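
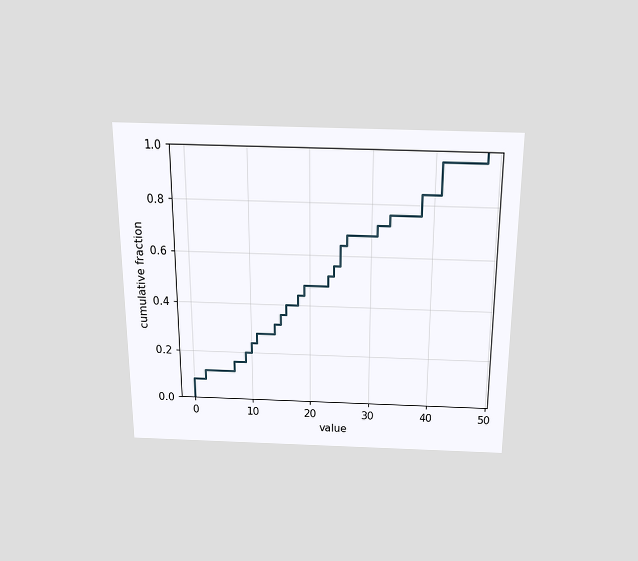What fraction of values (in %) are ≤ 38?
84%

The chart is viewed slightly from above. At x=38 the ECDF step is at 84%.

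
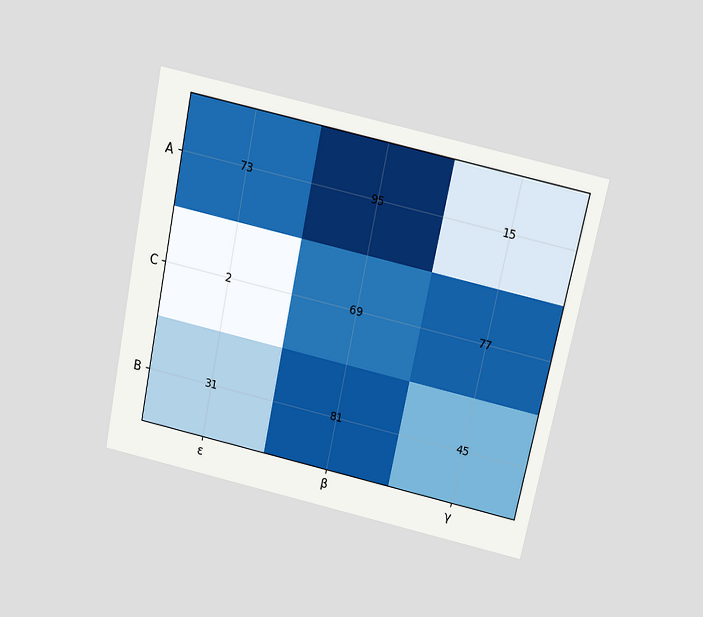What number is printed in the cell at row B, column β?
81

The chart is tilted about 12° clockwise and viewed slightly from above. The (B, β) cell reads 81.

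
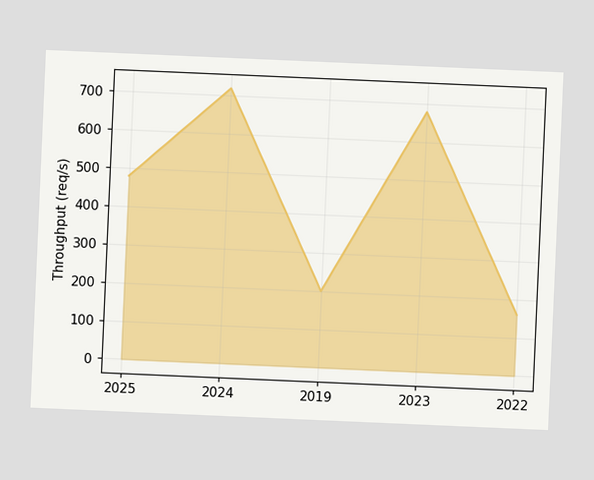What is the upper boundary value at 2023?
The chart is tilted about 2° clockwise. At 2023 the upper boundary is at 680req/s.

680req/s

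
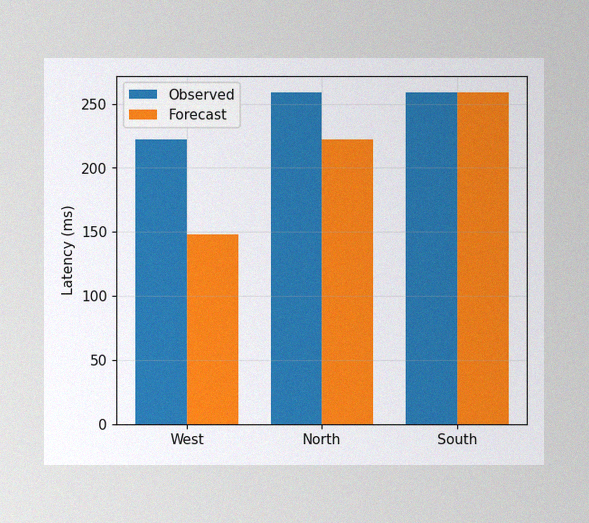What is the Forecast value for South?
The image has some photo noise and uneven lighting. The Forecast bar at South reaches 259ms on the y-axis.

259ms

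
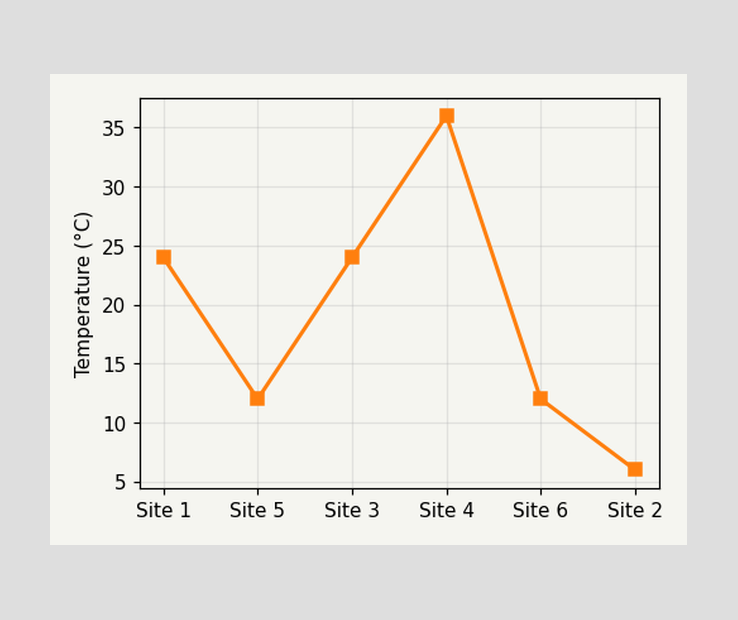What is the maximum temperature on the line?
The highest point is at Site 4, and reading across to the y-axis gives 36°C.

36°C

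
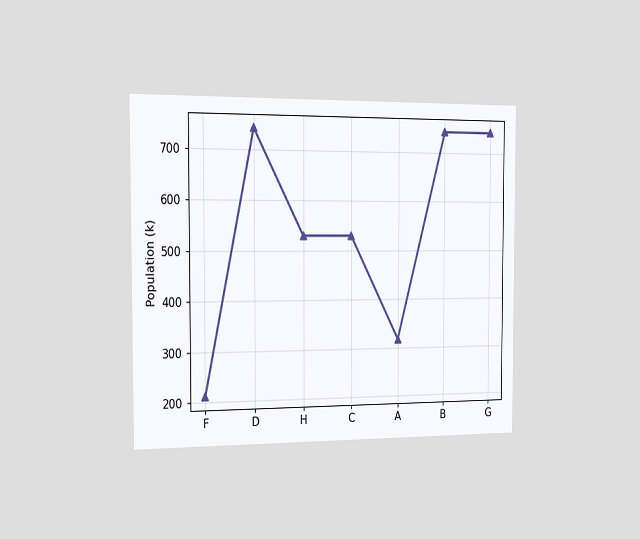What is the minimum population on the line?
212k

The chart is viewed slightly from the left. The lowest point is at F, and reading across to the y-axis gives 212k.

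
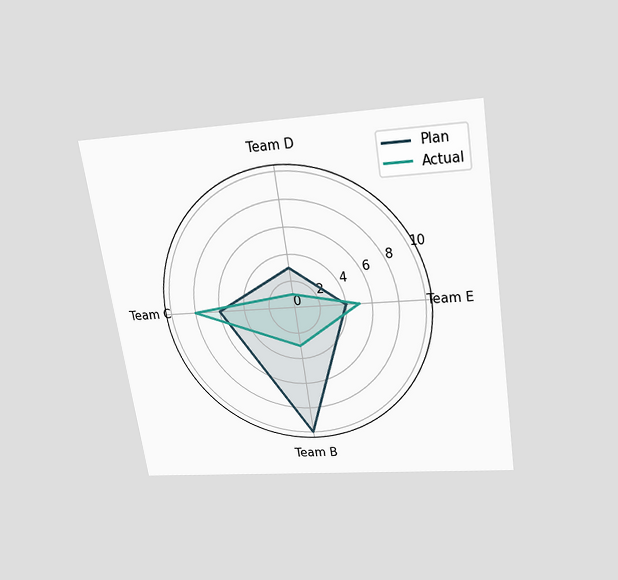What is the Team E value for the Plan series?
The chart is tilted about 9° counter-clockwise and viewed slightly from above. On the Team E axis, Plan reaches 4.

4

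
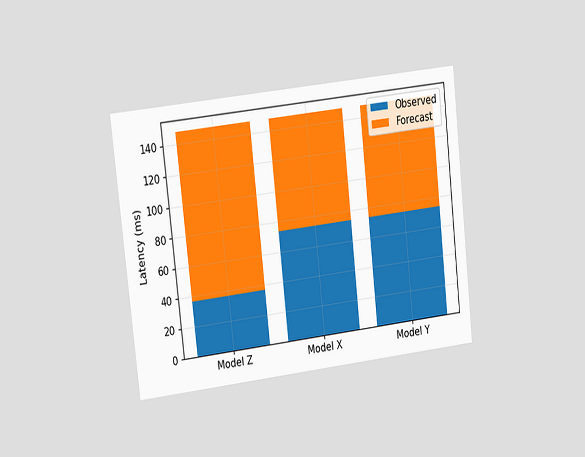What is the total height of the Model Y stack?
The chart is tilted about 6° counter-clockwise and viewed at a slight angle. The Model Y stack's top reaches 148ms on the y-axis.

148ms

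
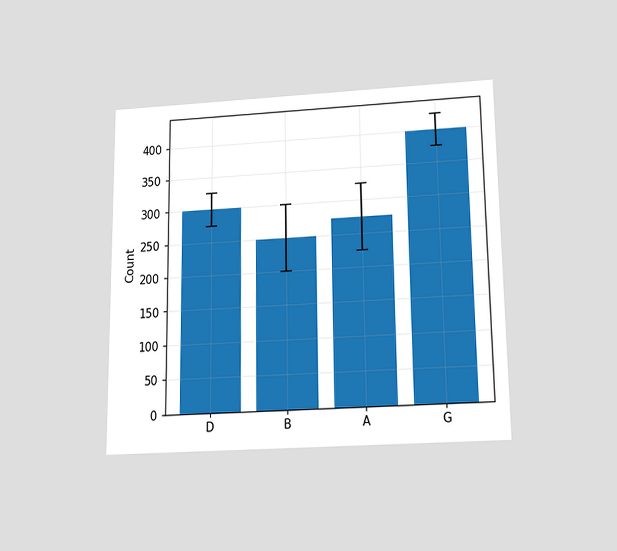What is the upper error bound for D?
325

The chart is viewed slightly from below. The D bar's upper whisker reaches 325.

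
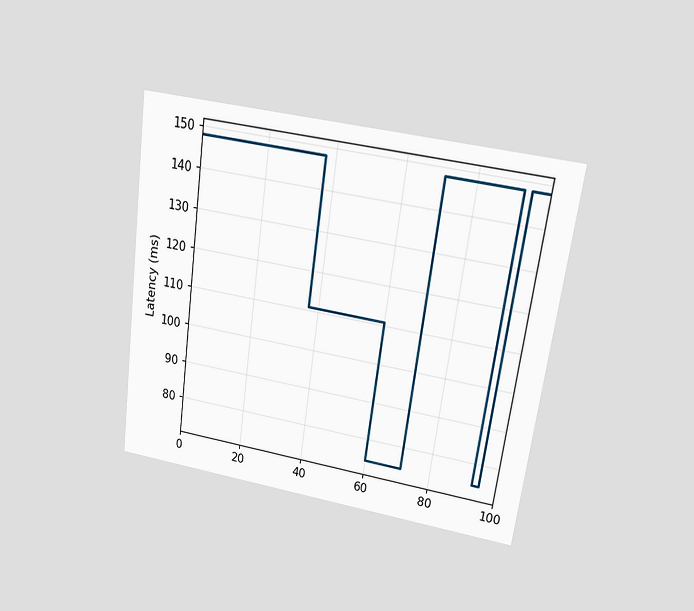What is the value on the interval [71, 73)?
148ms

The chart is tilted about 8° clockwise and viewed at a slight angle. On [71, 73) the step sits at 148ms.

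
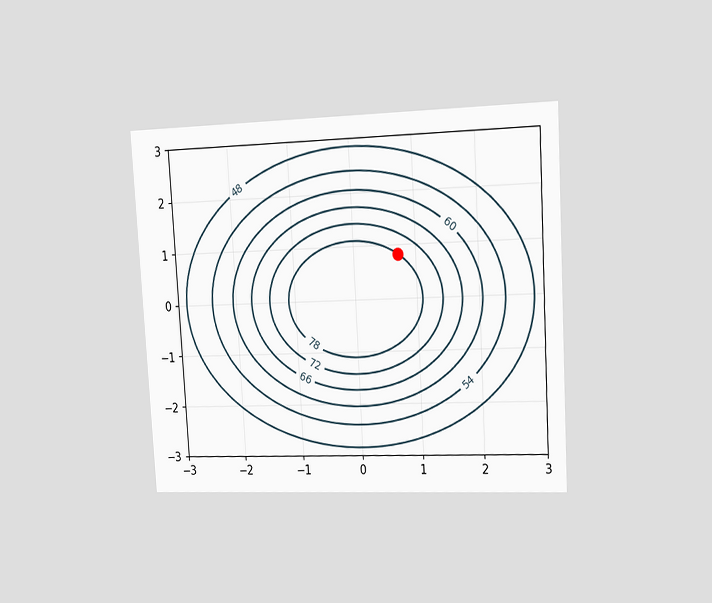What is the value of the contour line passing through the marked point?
78

The chart is tilted about 3° counter-clockwise and viewed slightly from the right. The marked point sits on the contour labelled 78.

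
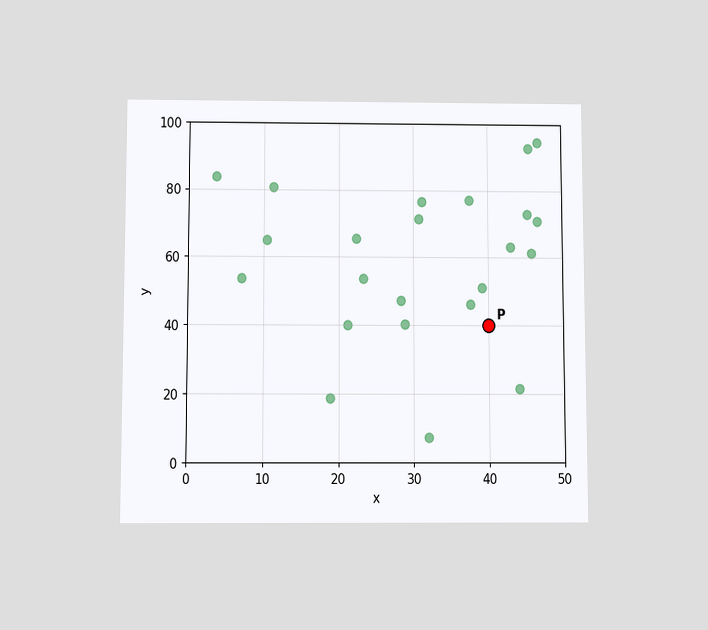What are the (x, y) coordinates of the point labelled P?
(40, 40)

The chart is viewed slightly from below. Following the gridlines from P to each axis, P sits at (40, 40).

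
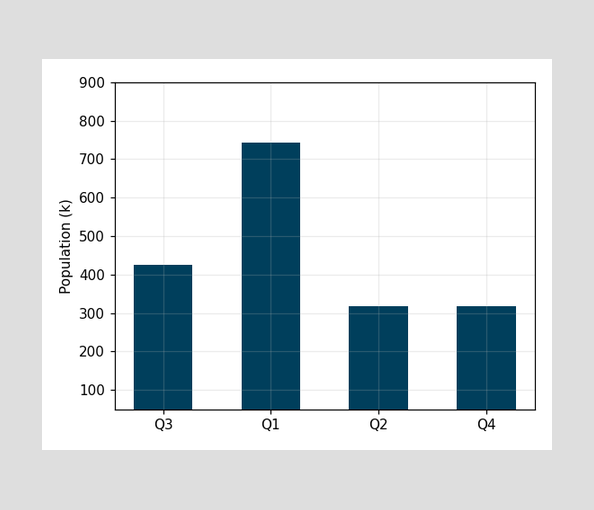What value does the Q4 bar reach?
Reading along the chart's y-axis, the Q4 bar reaches 318k.

318k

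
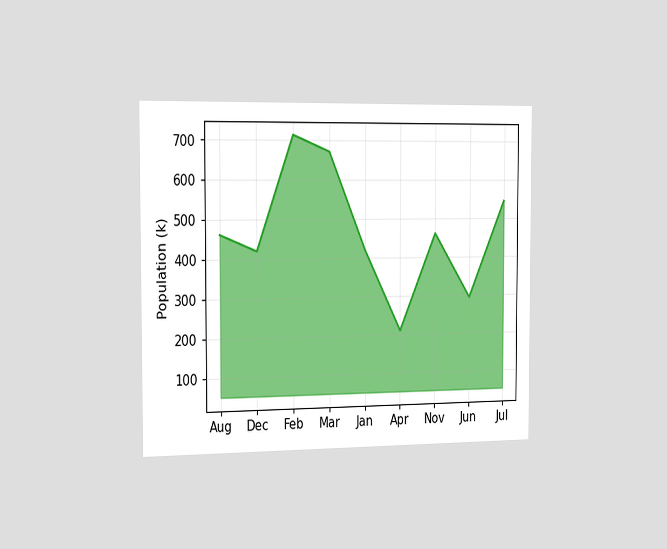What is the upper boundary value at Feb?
The chart is viewed slightly from the left. At Feb the upper boundary is at 714k.

714k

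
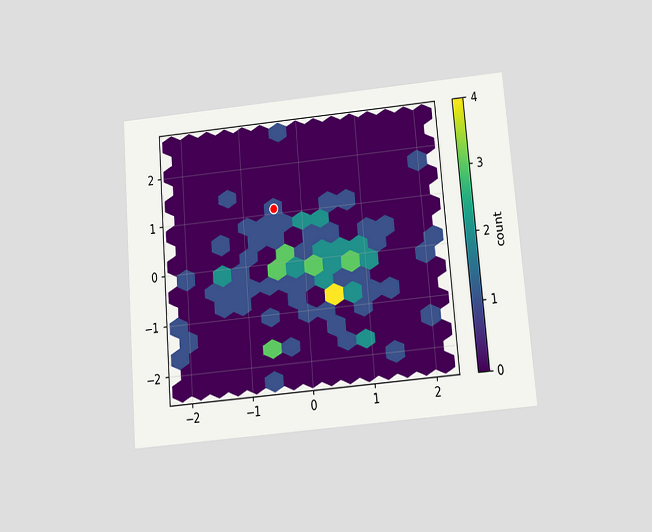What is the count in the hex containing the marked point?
The chart is tilted about 5° counter-clockwise and viewed slightly from below. The marked hex reads 1 on the colorbar.

1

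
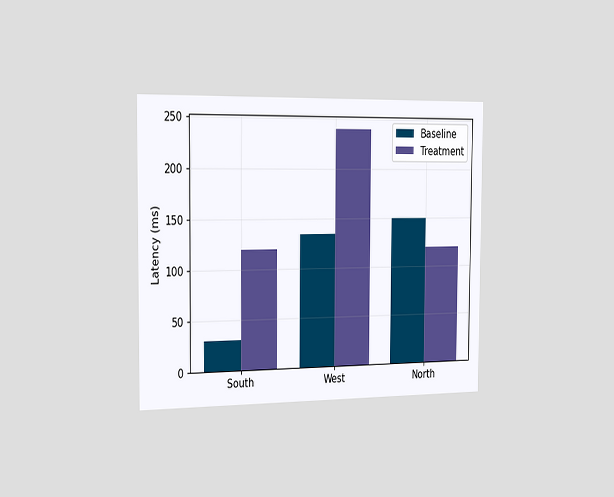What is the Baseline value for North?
The chart is viewed slightly from the left. The Baseline bar at North reaches 150ms on the y-axis.

150ms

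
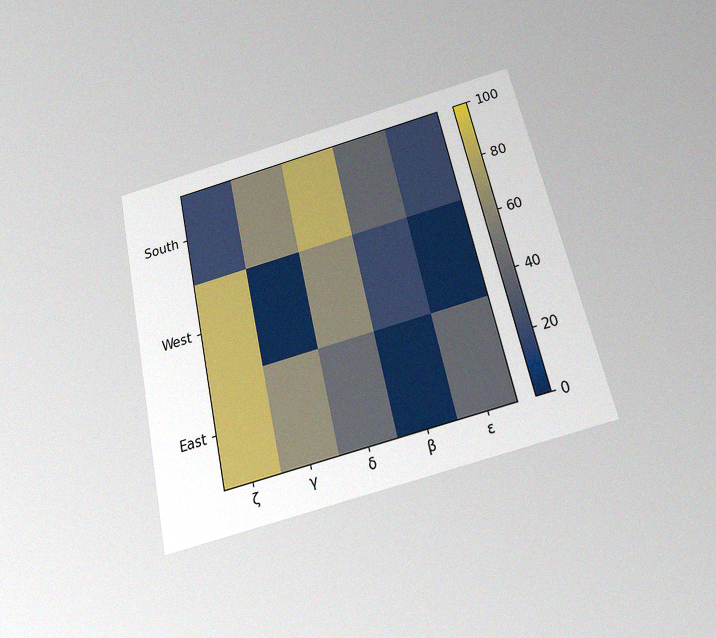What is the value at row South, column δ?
80

The chart is tilted about 13° counter-clockwise and viewed slightly from below, with some photo noise. Matching cell (South, δ) against the colorbar gives 80.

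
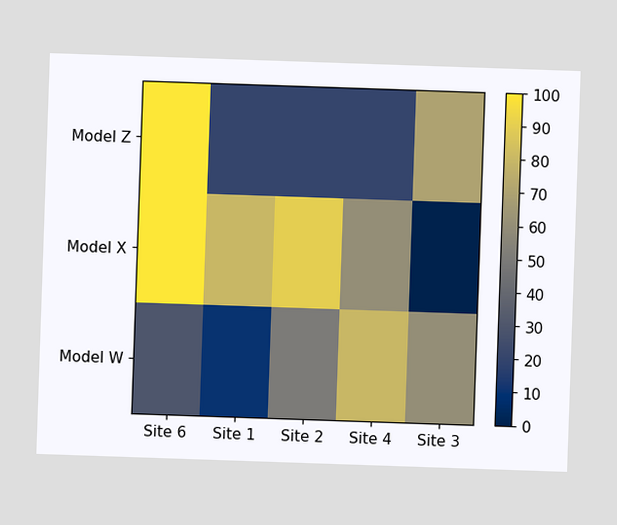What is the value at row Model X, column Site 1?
80

Matching cell (Model X, Site 1) against the colorbar gives 80.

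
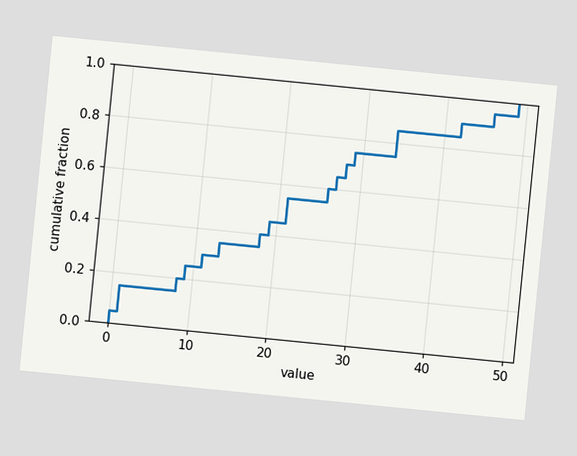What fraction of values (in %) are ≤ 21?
The chart is tilted about 6° clockwise. At x=21 the ECDF step is at 55%.

55%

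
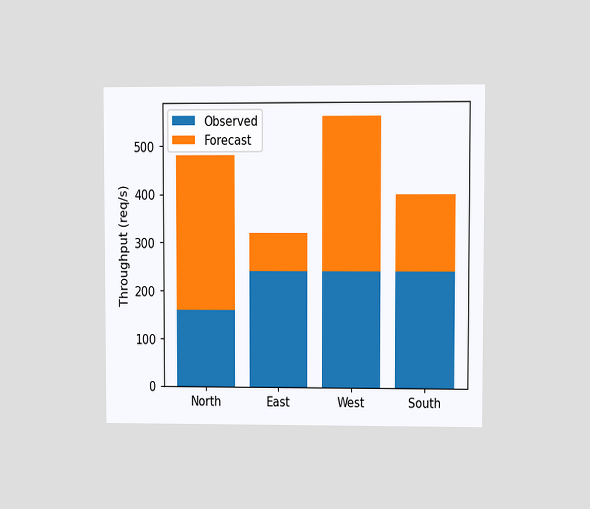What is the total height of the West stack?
560req/s

The chart is viewed at a slight angle. The West stack's top reaches 560req/s on the y-axis.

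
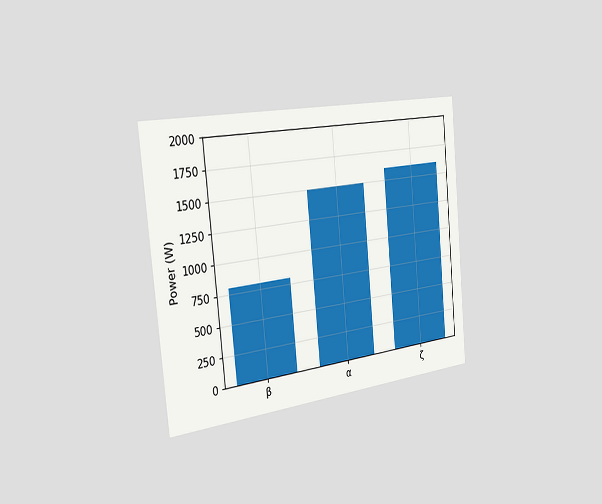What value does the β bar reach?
800W

The chart is tilted about 5° counter-clockwise and viewed slightly from the left. Reading along the chart's y-axis, the β bar reaches 800W.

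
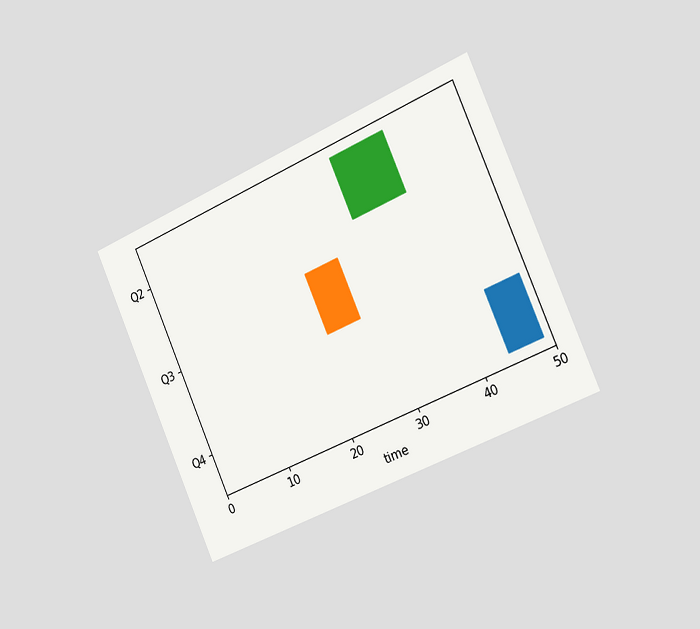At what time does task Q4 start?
44

The chart is tilted about 24° counter-clockwise and viewed slightly from the right. The Q4 bar begins at t=44.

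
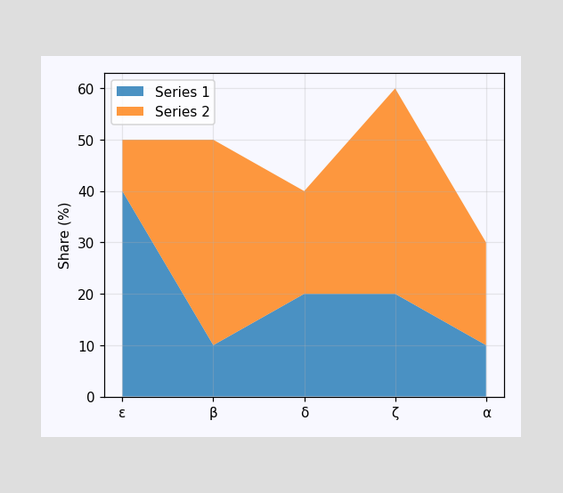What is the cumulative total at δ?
The stacked total at δ reaches 40%.

40%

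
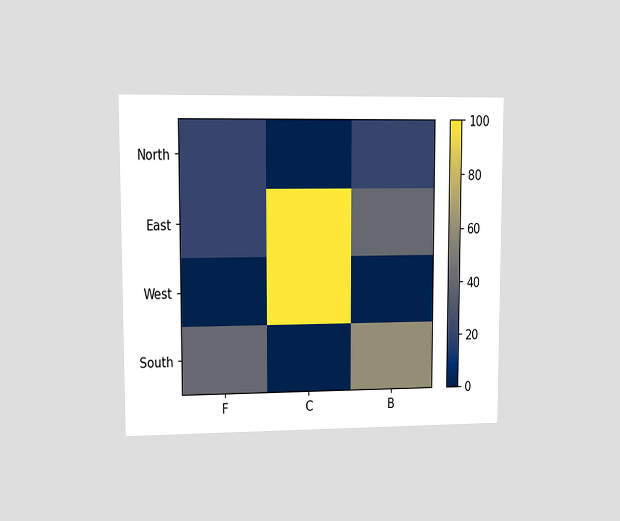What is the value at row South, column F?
40

The chart is viewed at a slight angle. Matching cell (South, F) against the colorbar gives 40.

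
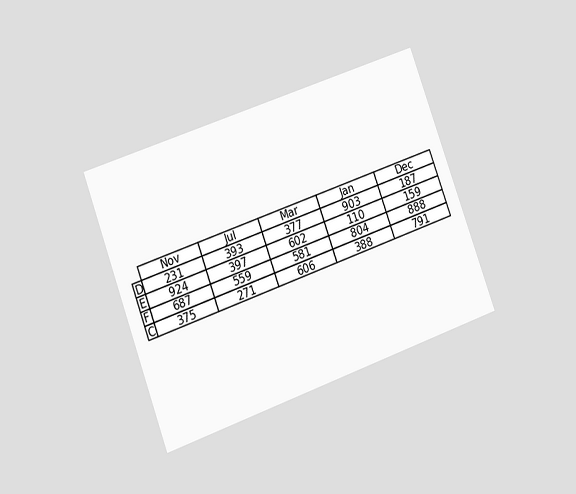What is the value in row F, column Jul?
The chart is tilted about 20° counter-clockwise and viewed at a slight angle. The (F, Jul) cell reads 559.

559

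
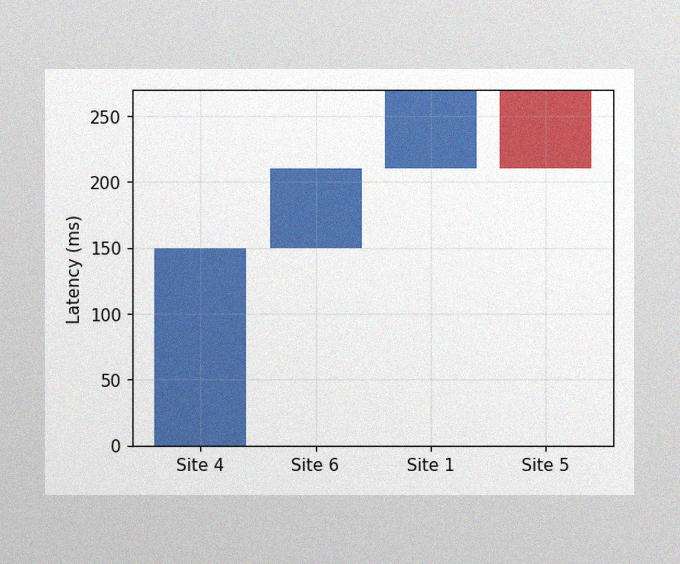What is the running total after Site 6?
210ms

The image has some photo noise and uneven lighting. After Site 6 the running total reaches 210ms.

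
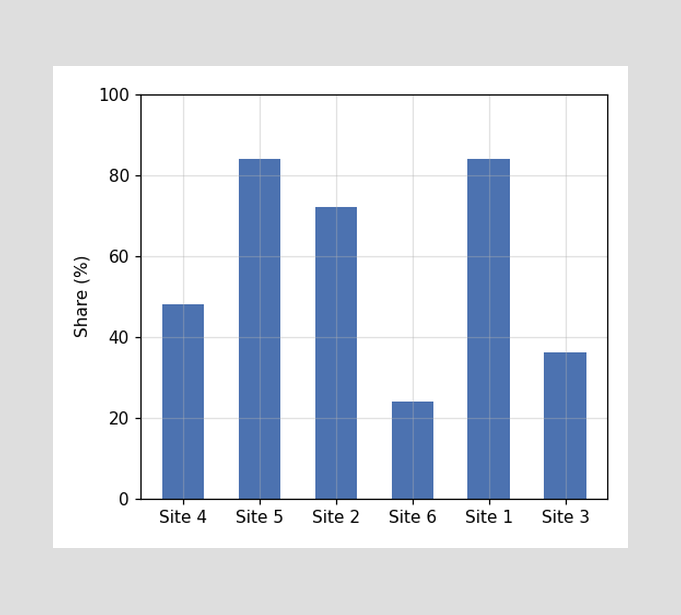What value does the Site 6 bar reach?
24%

Reading along the chart's y-axis, the Site 6 bar reaches 24%.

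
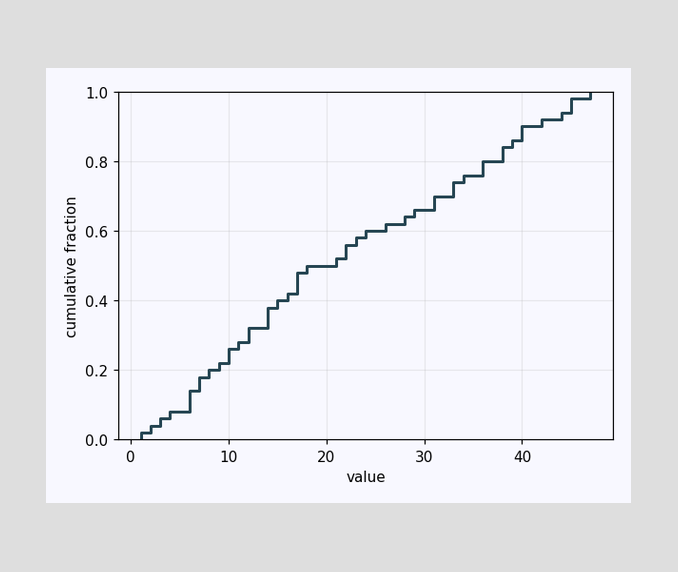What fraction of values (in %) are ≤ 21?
At x=21 the ECDF step is at 52%.

52%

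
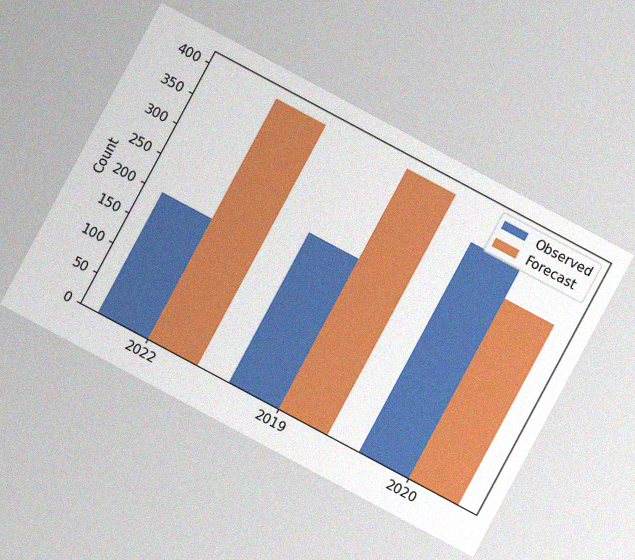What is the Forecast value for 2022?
400

The chart is tilted about 28° clockwise, with some photo noise. The Forecast bar at 2022 reaches 400 on the y-axis.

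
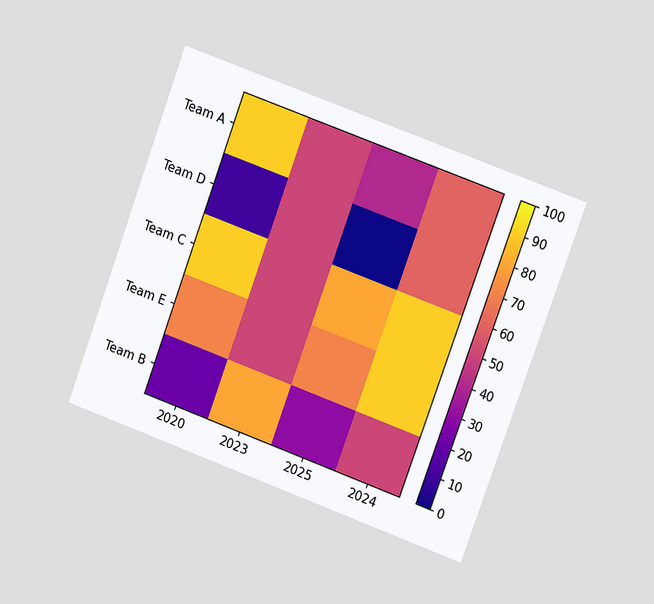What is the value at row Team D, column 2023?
50

The chart is tilted about 20° clockwise and viewed at a slight angle. Matching cell (Team D, 2023) against the colorbar gives 50.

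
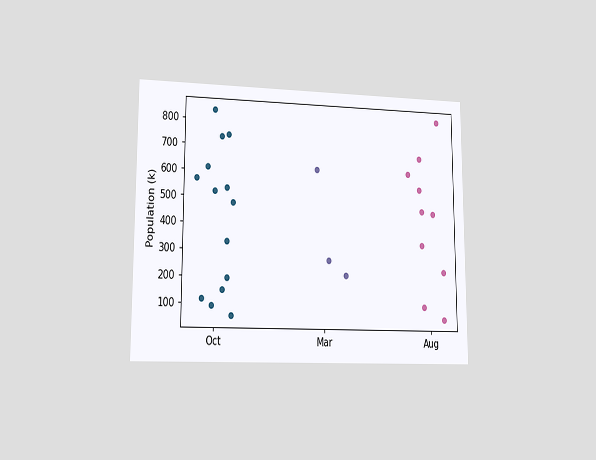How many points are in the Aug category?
10

The chart is viewed at a slight angle. Counting the markers in the Aug column gives 10.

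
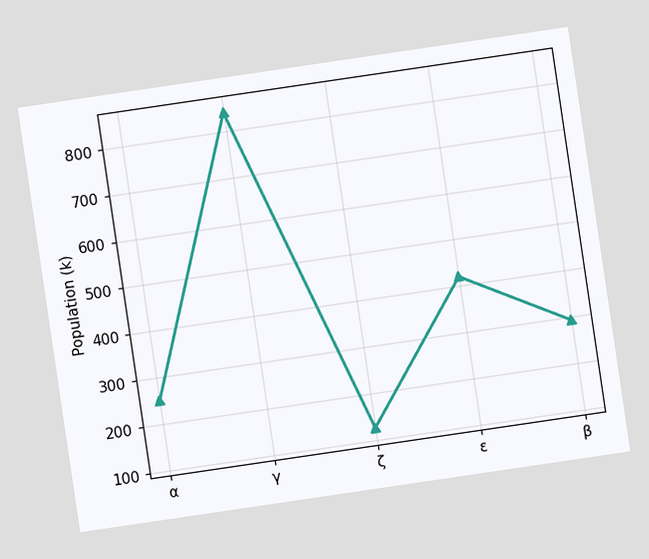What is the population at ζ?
126k

The chart is tilted about 8° counter-clockwise. At ζ, the line is at 126k.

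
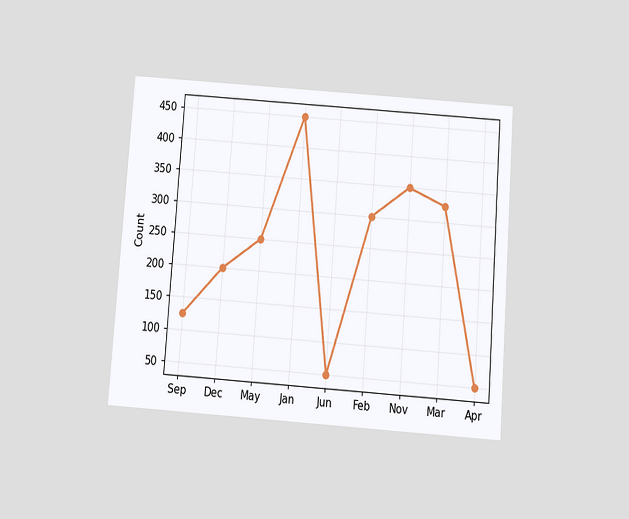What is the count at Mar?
325

The chart is tilted about 4° clockwise and viewed slightly from below. At Mar, the line is at 325.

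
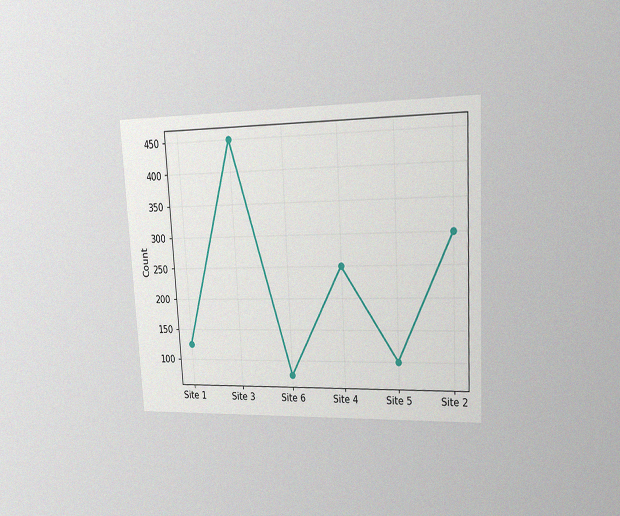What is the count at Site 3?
The chart is tilted about 3° counter-clockwise and viewed at a slight angle, with some photo noise. At Site 3, the line is at 450.

450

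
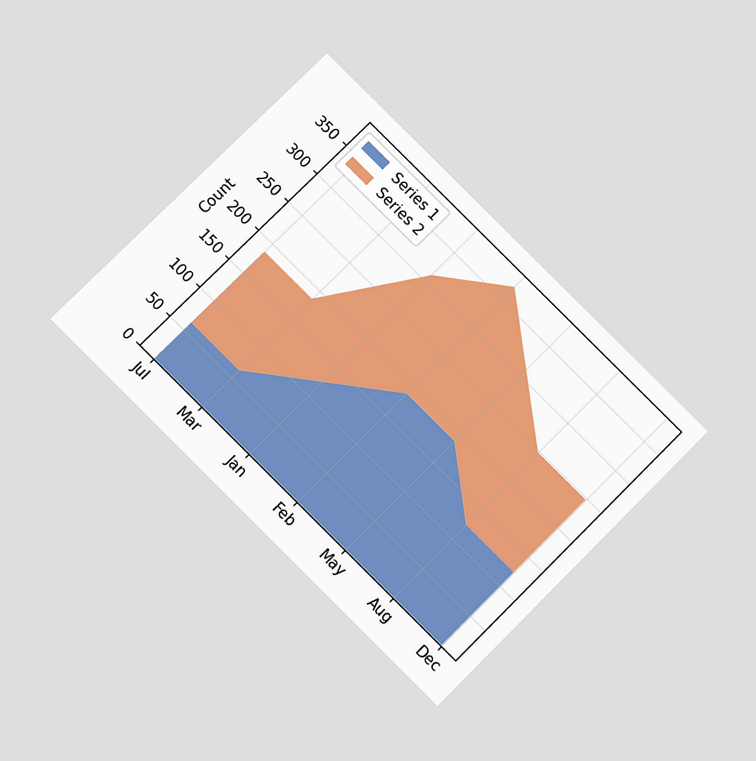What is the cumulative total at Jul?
The chart is tilted about 45° clockwise and viewed at a slight angle. The stacked total at Jul reaches 186.

186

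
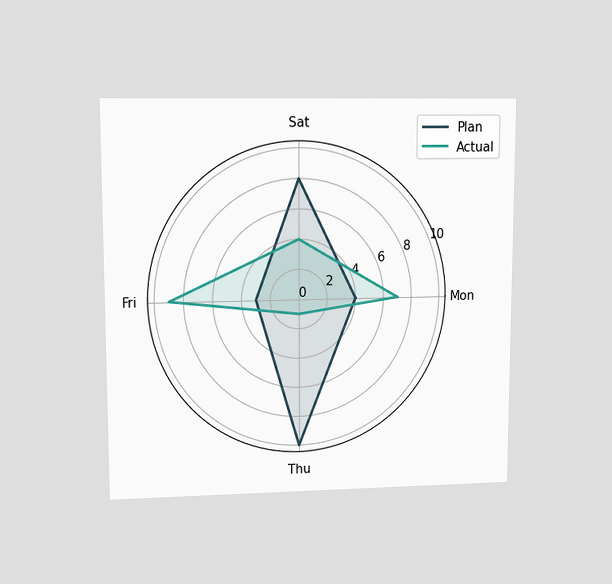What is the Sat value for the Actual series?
The chart is viewed at a slight angle. On the Sat axis, Actual reaches 4.

4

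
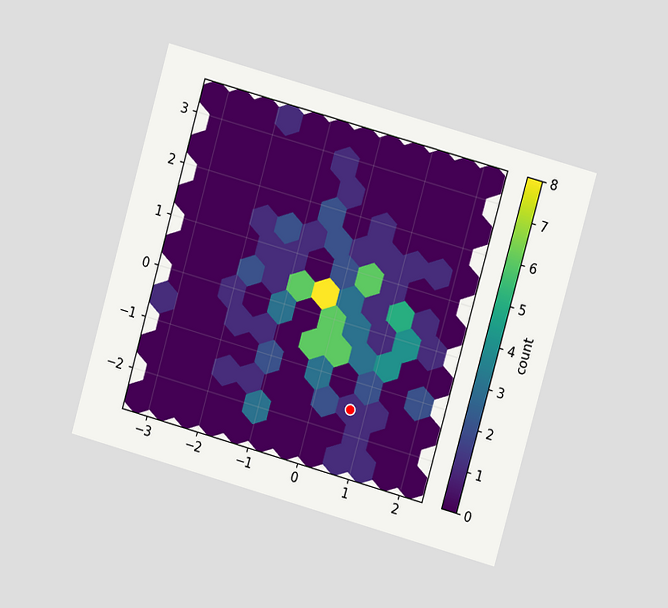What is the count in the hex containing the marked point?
The chart is tilted about 16° clockwise and viewed at a slight angle. The marked hex reads 1 on the colorbar.

1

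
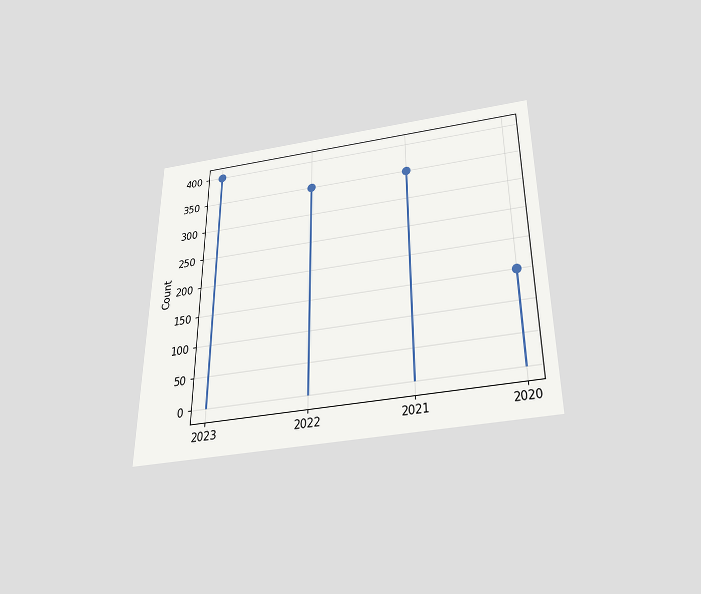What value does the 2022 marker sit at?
The chart is viewed slightly from below. The 2022 marker sits at 350.

350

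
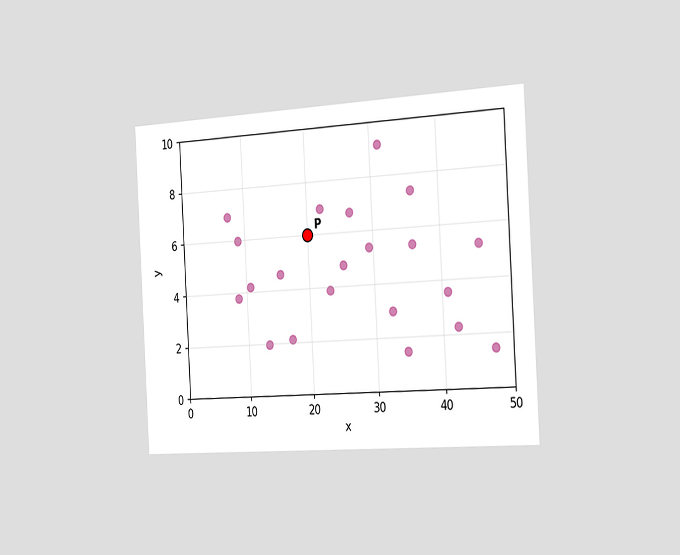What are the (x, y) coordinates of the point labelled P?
(20, 6)

The chart is tilted about 3° counter-clockwise and viewed slightly from the right. Following the gridlines from P to each axis, P sits at (20, 6).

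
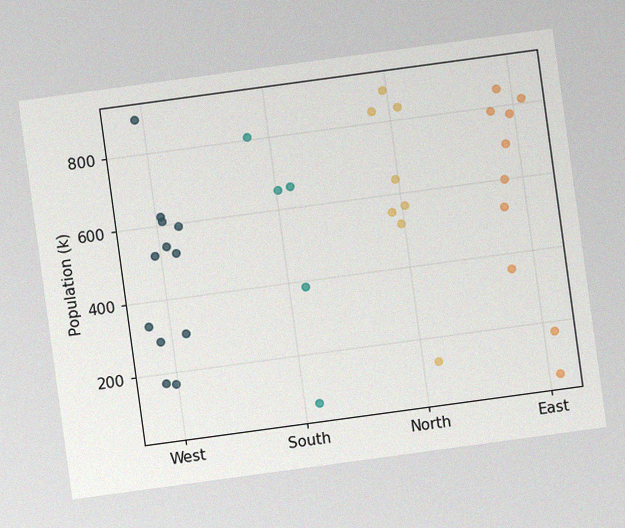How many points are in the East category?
10

The chart is tilted about 8° counter-clockwise, with some photo noise. Counting the markers in the East column gives 10.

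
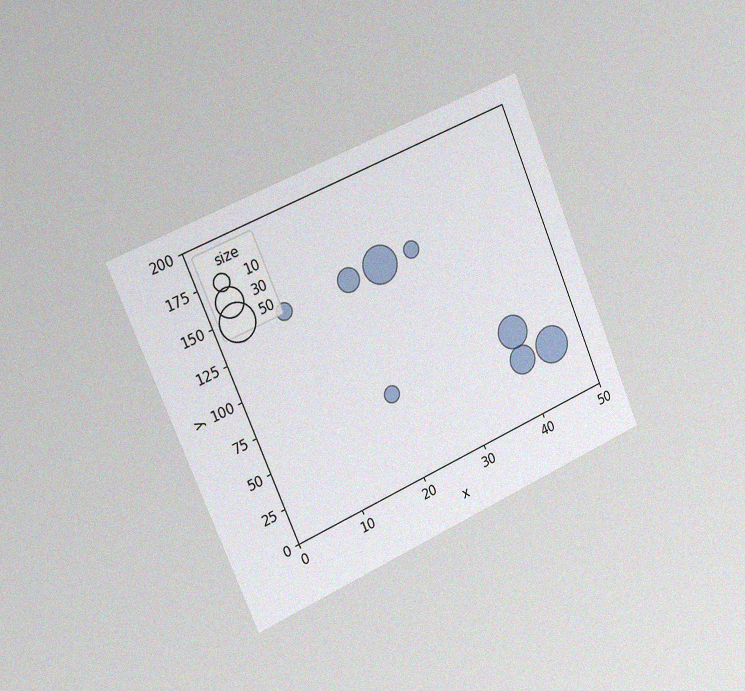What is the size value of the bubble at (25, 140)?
50

The chart is tilted about 23° counter-clockwise and viewed slightly from the left, with some photo noise. Matching the bubble at (25, 140) against the size legend gives 50.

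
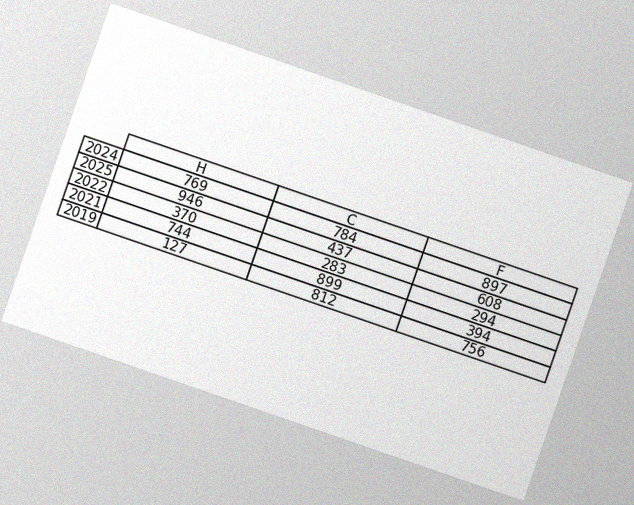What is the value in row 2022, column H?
370

The chart is tilted about 19° clockwise, with some photo noise. The (2022, H) cell reads 370.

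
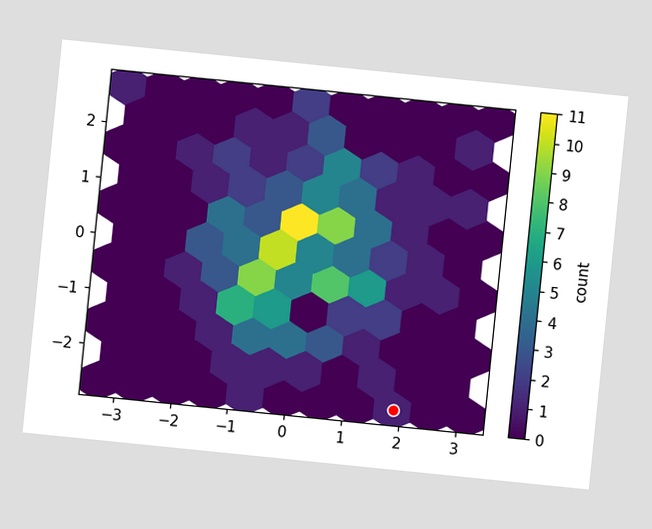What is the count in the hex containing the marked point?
The chart is tilted about 6° clockwise. The marked hex reads 1 on the colorbar.

1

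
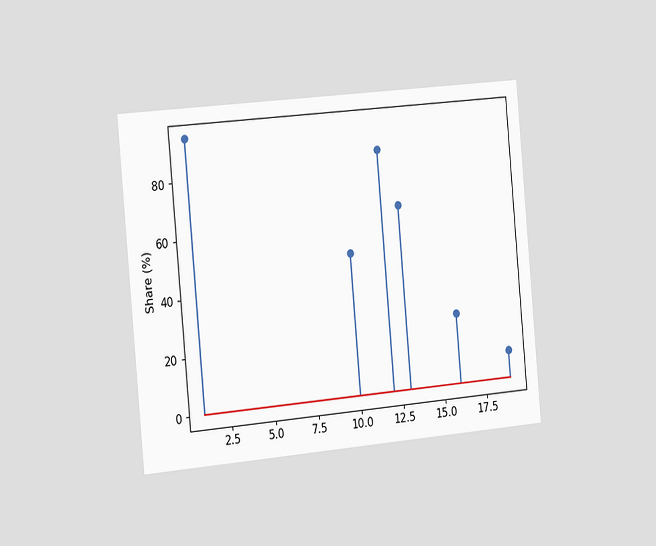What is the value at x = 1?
95%

The chart is tilted about 5° counter-clockwise and viewed slightly from the left. The stem at x=1 reaches 95%.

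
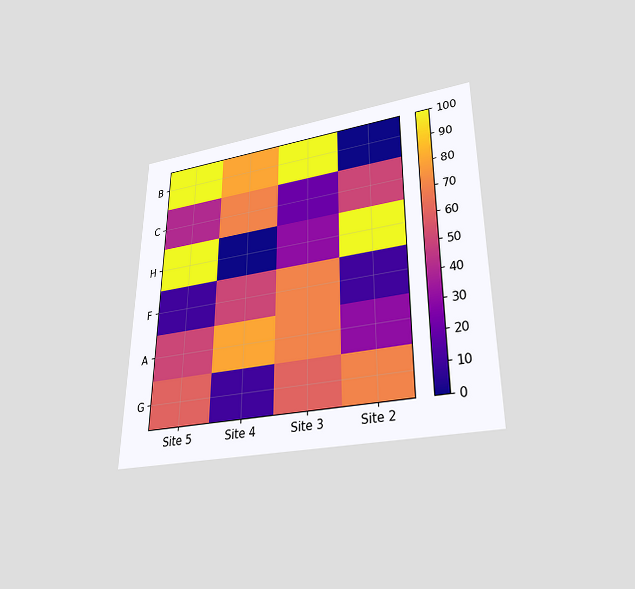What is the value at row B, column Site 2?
The chart is viewed slightly from below. Matching cell (B, Site 2) against the colorbar gives 0.

0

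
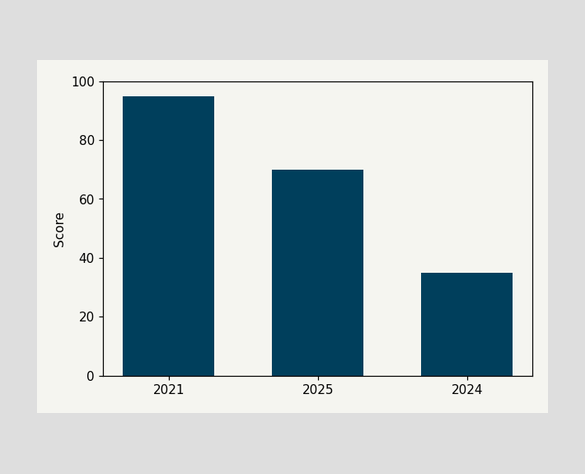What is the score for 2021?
95

Reading along the chart's y-axis, the 2021 bar reaches 95.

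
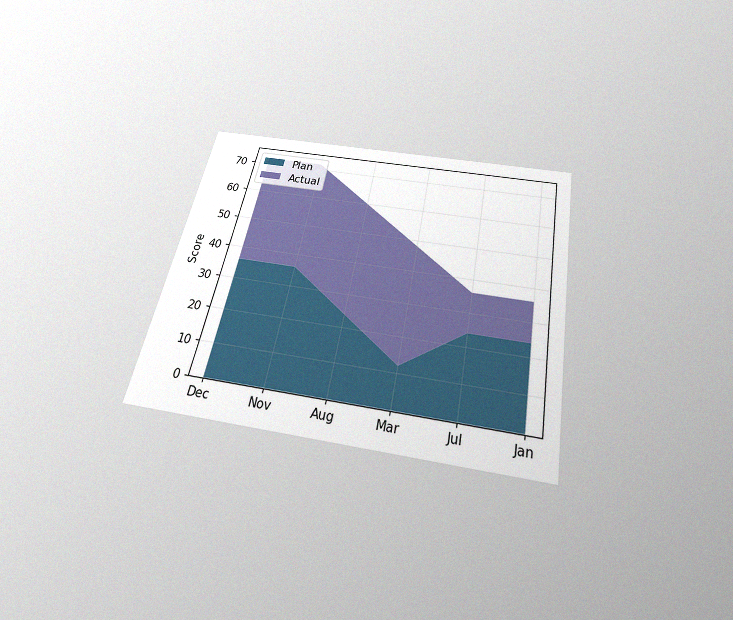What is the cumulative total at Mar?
The chart is tilted about 11° clockwise and viewed slightly from below, with some photo noise. The stacked total at Mar reaches 48.

48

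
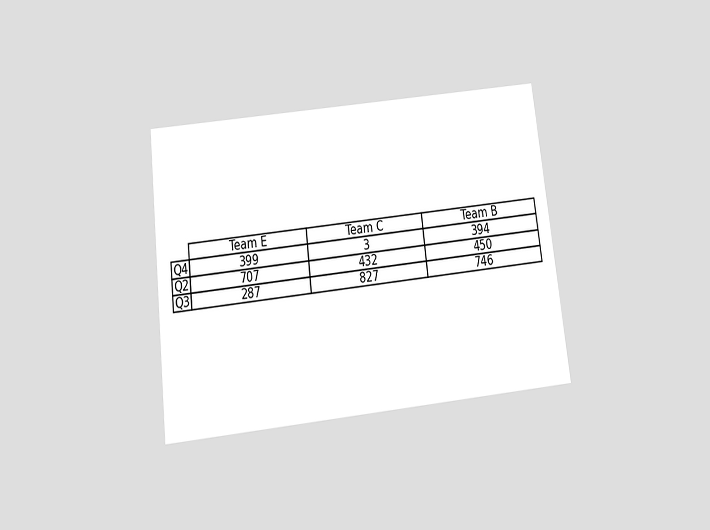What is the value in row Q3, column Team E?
The chart is tilted about 7° counter-clockwise and viewed slightly from below. The (Q3, Team E) cell reads 287.

287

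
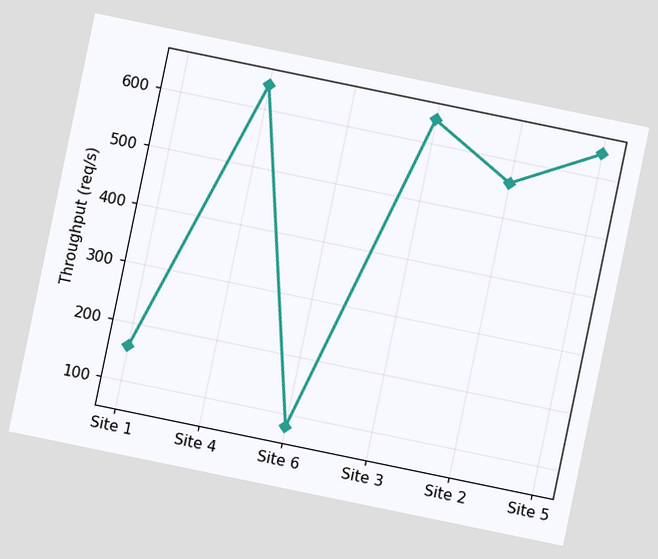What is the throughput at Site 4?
640req/s

The chart is tilted about 12° clockwise. At Site 4, the line is at 640req/s.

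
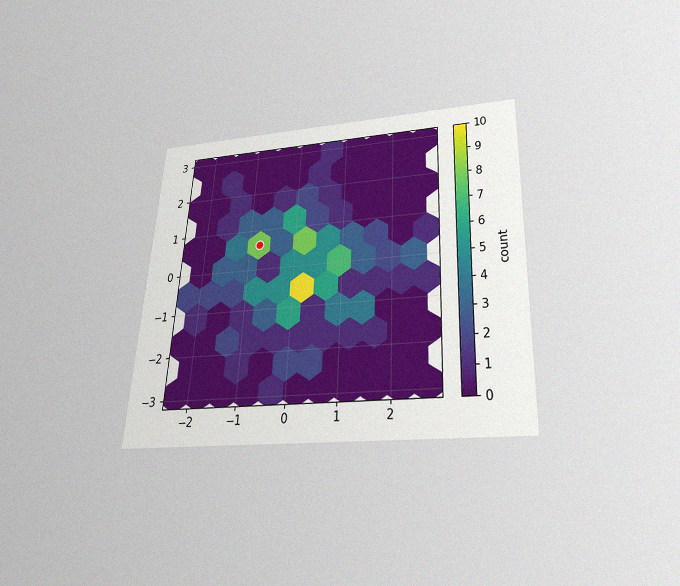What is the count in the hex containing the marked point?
8

The chart is tilted about 3° clockwise and viewed slightly from below, with some photo noise. The marked hex reads 8 on the colorbar.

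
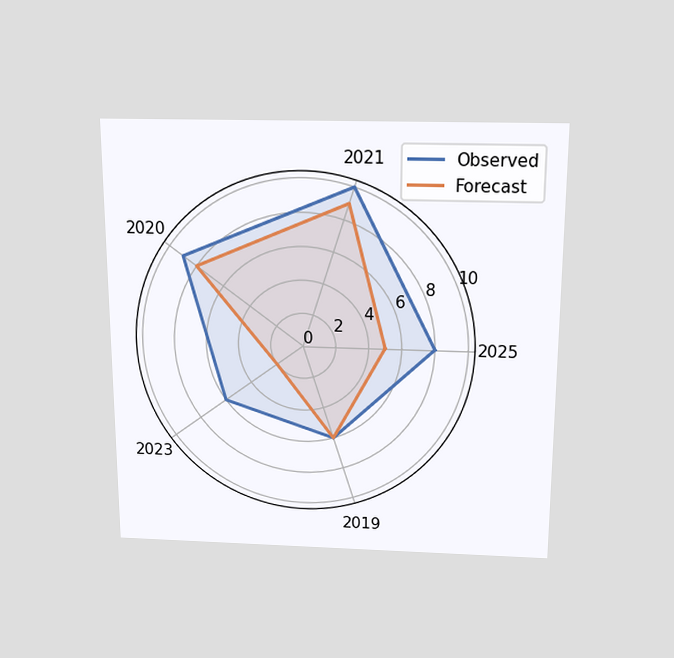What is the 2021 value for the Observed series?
The chart is viewed slightly from above. On the 2021 axis, Observed reaches 10.

10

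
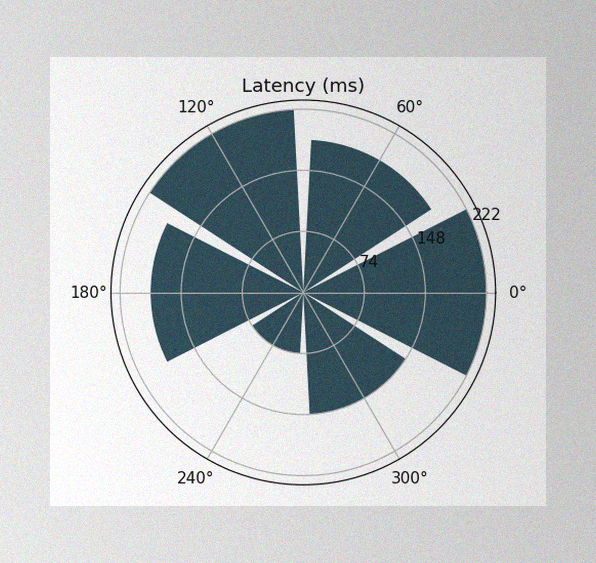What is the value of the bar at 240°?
The image has some photo noise and uneven lighting. The bar at 240° reaches 74ms on the radial axis.

74ms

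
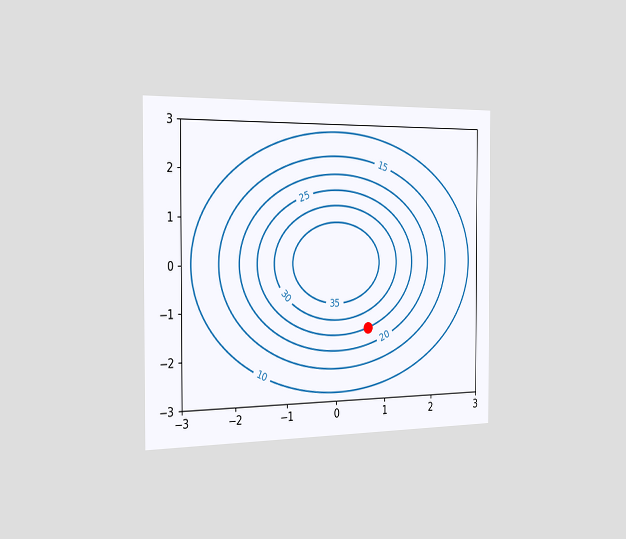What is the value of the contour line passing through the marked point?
25

The chart is viewed slightly from the left. The marked point sits on the contour labelled 25.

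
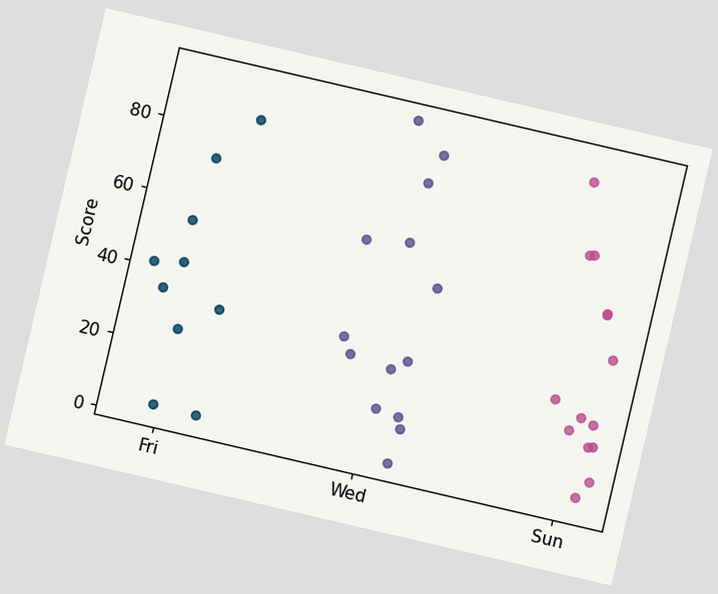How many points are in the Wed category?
The chart is tilted about 13° clockwise. Counting the markers in the Wed column gives 14.

14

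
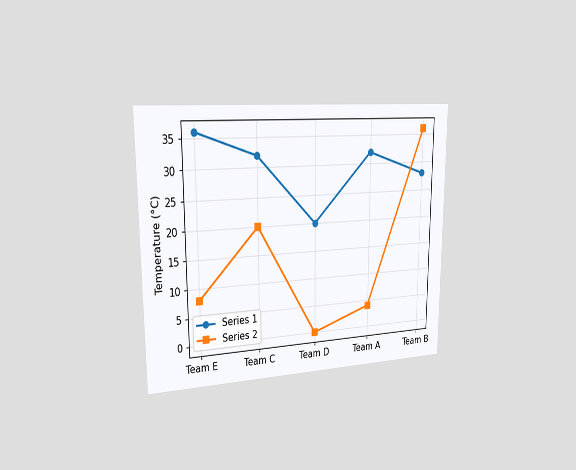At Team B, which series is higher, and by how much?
The chart is viewed slightly from the left. At Team B, Series 2 sits above the other line by 8°C.

Series 2, by 8°C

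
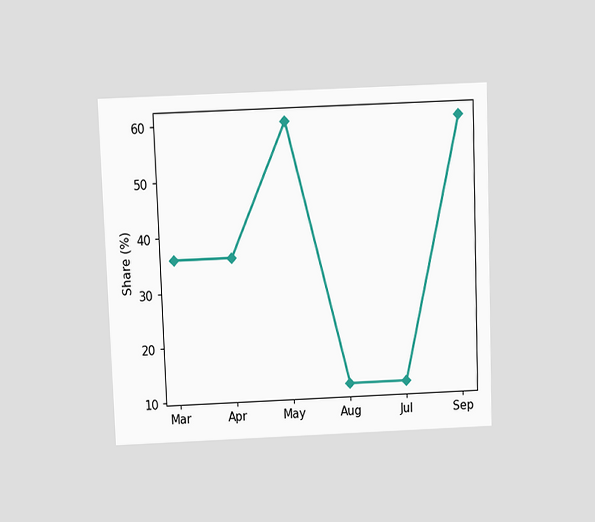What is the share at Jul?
12%

The chart is tilted about 2° counter-clockwise and viewed slightly from above. At Jul, the line is at 12%.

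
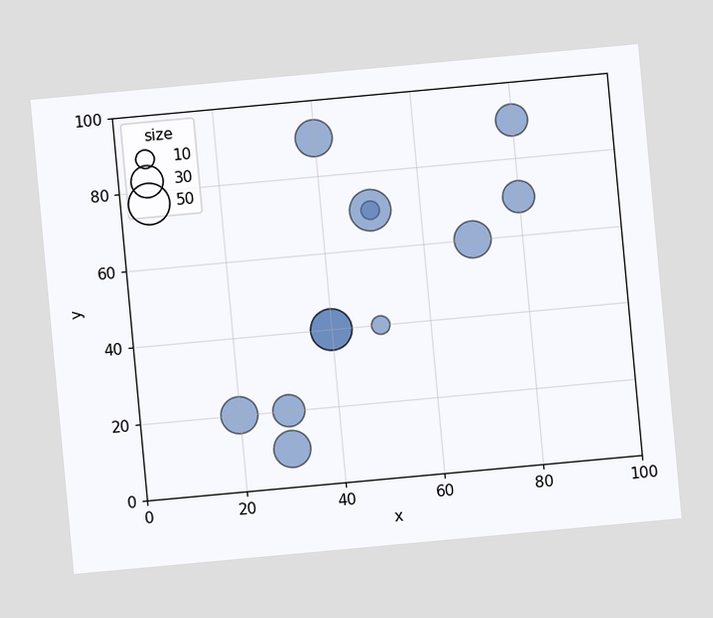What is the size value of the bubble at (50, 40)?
The chart is tilted about 5° counter-clockwise. Matching the bubble at (50, 40) against the size legend gives 10.

10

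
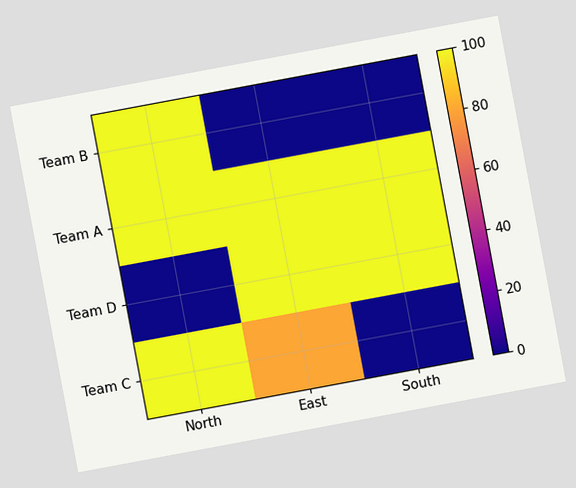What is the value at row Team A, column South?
The chart is tilted about 11° counter-clockwise. Matching cell (Team A, South) against the colorbar gives 100.

100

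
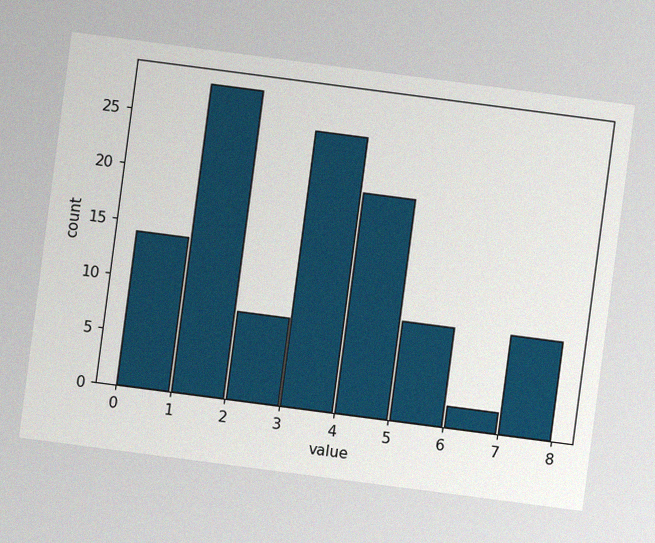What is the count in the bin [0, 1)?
14

The chart is tilted about 7° clockwise, with some photo noise. The [0, 1) bin has height 14.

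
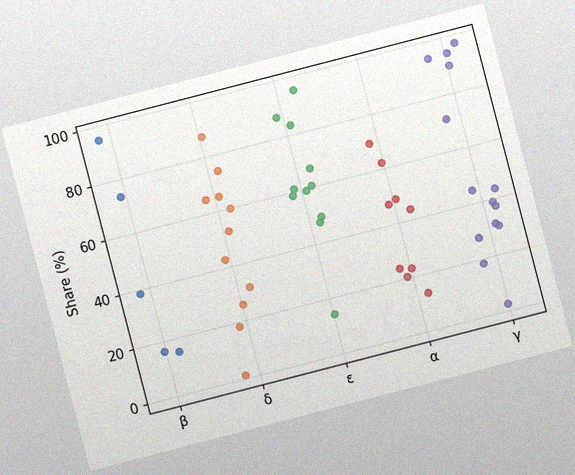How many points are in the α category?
The chart is tilted about 15° counter-clockwise, with some photo noise. Counting the markers in the α column gives 9.

9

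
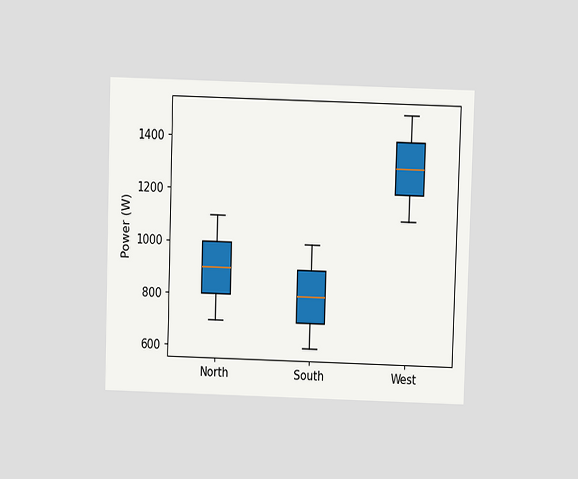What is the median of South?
The chart is viewed slightly from above. The median line in the South box sits at 800W.

800W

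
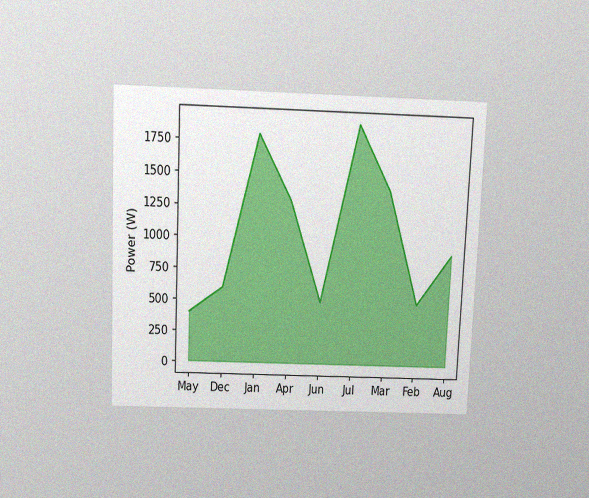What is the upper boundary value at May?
400W

The chart is tilted about 2° clockwise and viewed slightly from above, with some photo noise. At May the upper boundary is at 400W.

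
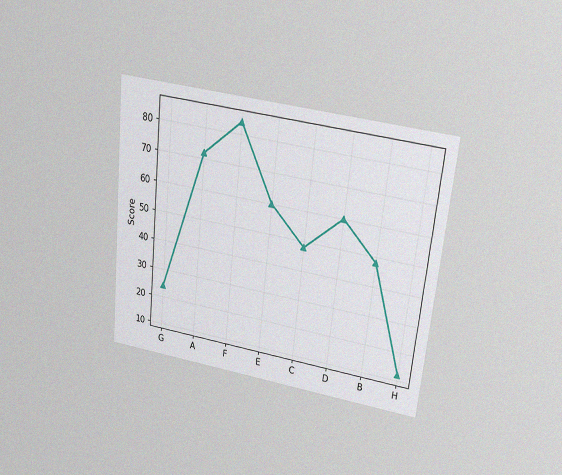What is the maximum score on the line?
84

The chart is tilted about 6° clockwise and viewed slightly from above, with some photo noise. The highest point is at F, and reading across to the y-axis gives 84.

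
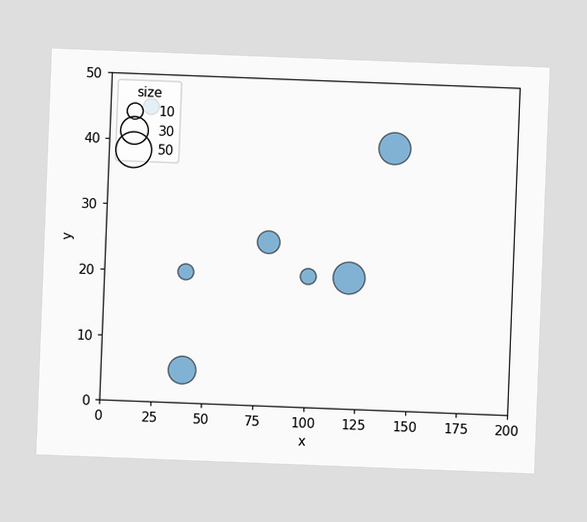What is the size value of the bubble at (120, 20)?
The chart is tilted about 2° clockwise. Matching the bubble at (120, 20) against the size legend gives 40.

40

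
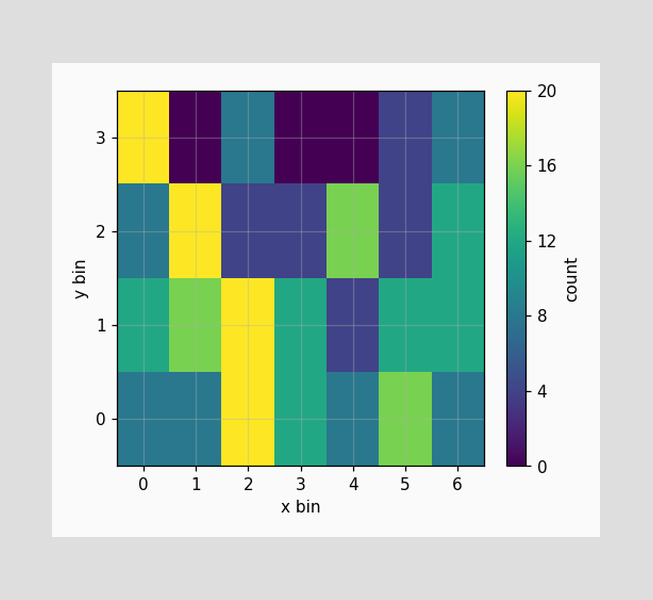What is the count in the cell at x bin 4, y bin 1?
4

Matching the cell (4, 1) against the colorbar gives 4.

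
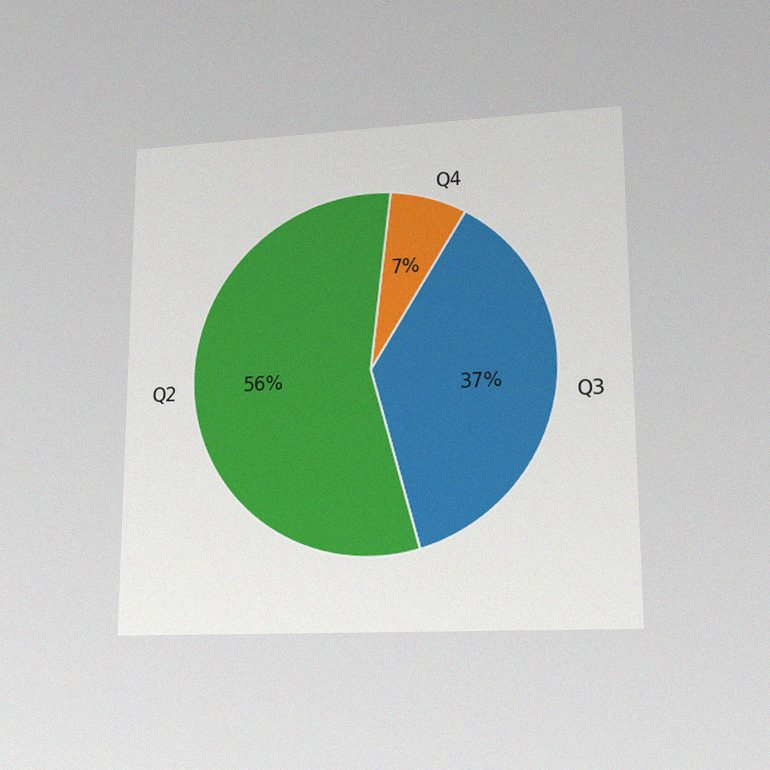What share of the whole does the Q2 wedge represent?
56%

The chart is viewed at a slight angle, with some photo noise. The Q2 slice takes up 56% of the pie.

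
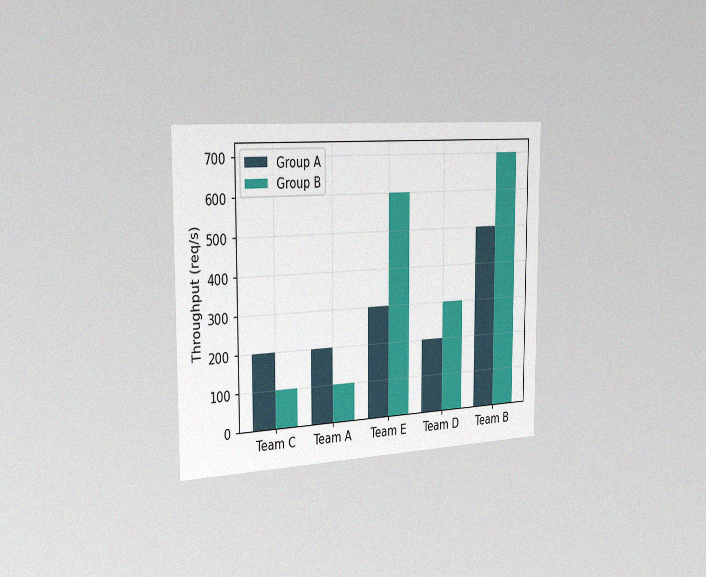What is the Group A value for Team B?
500req/s

The chart is viewed slightly from the left, with some photo noise. The Group A bar at Team B reaches 500req/s on the y-axis.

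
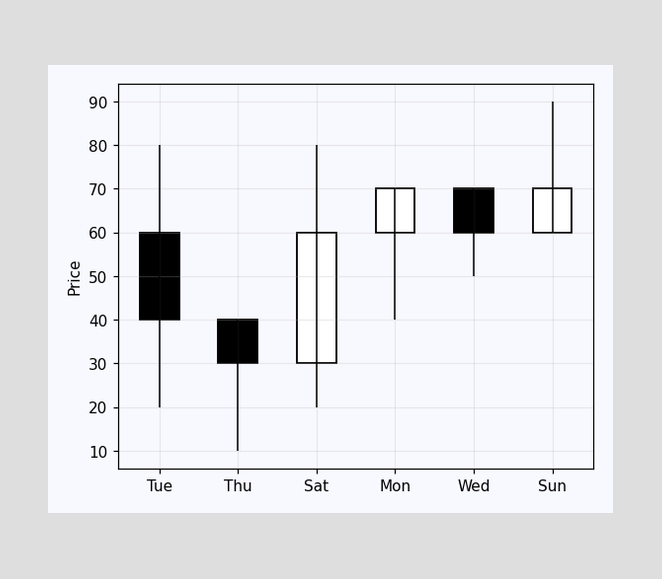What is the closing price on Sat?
The Sat candle closes at 60.

60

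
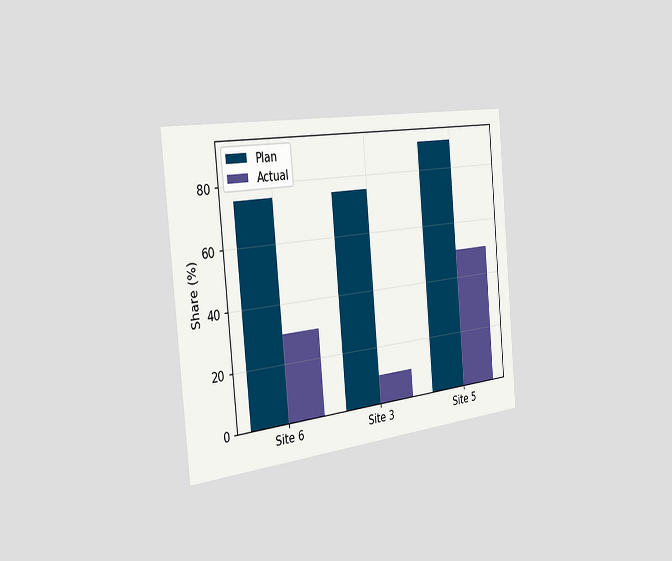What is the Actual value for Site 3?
The chart is tilted about 5° counter-clockwise and viewed slightly from the left. The Actual bar at Site 3 reaches 10% on the y-axis.

10%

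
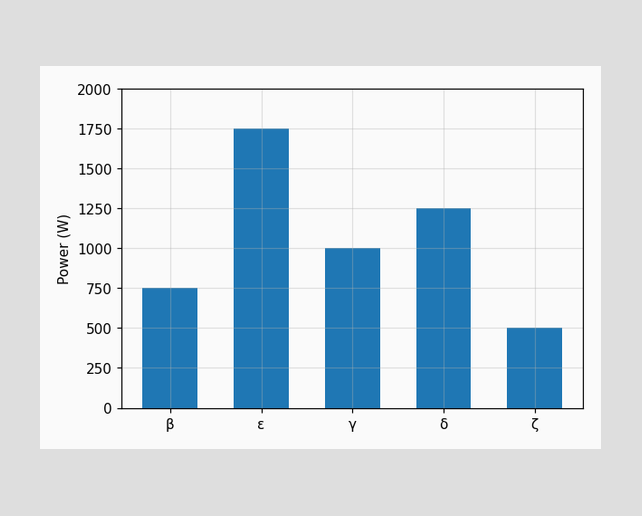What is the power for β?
Reading along the chart's y-axis, the β bar reaches 750W.

750W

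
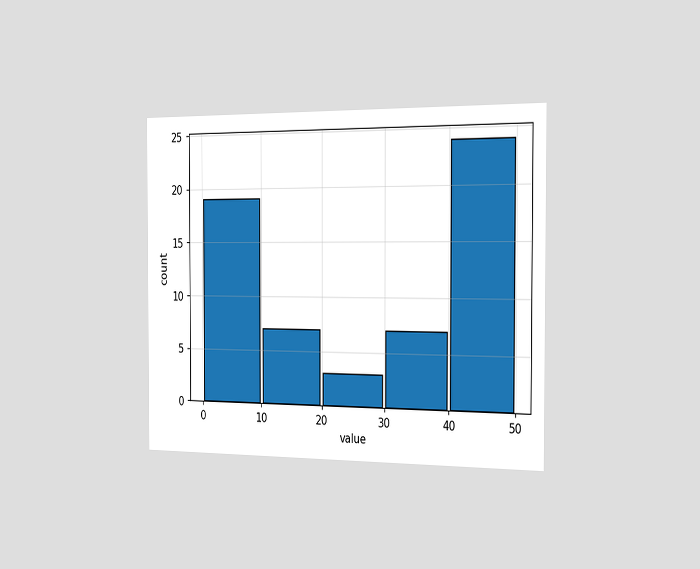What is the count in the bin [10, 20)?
7

The chart is viewed slightly from the right. The [10, 20) bin has height 7.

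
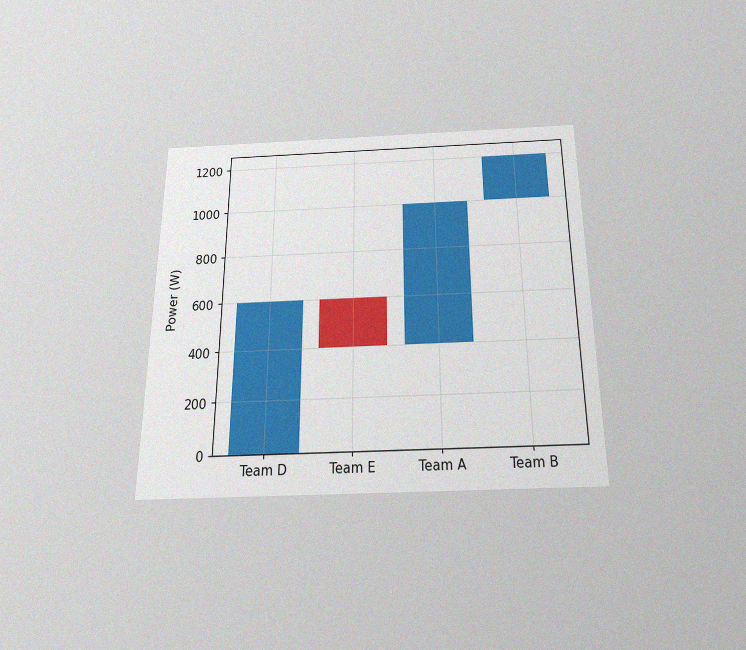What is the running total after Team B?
1200W

The chart is viewed slightly from below, with some photo noise. After Team B the running total reaches 1200W.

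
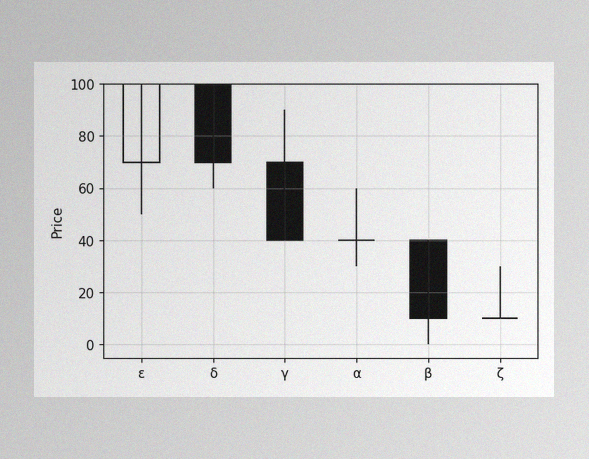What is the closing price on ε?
The image has some photo noise and uneven lighting. The ε candle closes at 100.

100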